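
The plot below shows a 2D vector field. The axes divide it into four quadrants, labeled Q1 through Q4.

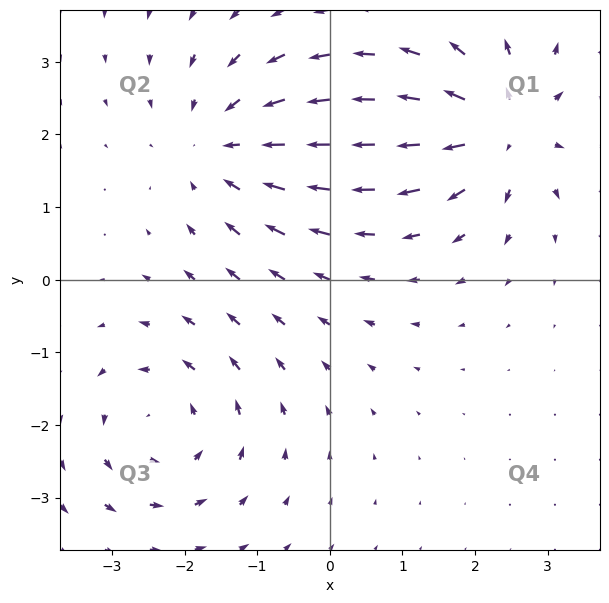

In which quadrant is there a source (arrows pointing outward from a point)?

The source sits at approximately (2.4, 2.1), which lies in quadrant Q1. The divergence there is about +6, positive as expected for a source.

Q1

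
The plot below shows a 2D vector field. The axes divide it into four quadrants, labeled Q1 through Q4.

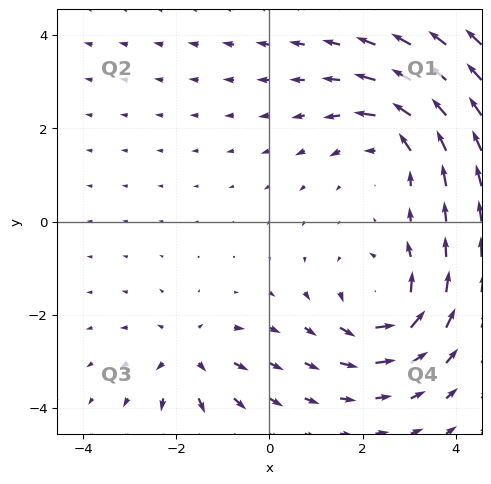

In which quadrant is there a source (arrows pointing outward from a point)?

Q3

The source sits at approximately (-1.7, -2.9), which lies in quadrant Q3. The divergence there is about +4, positive as expected for a source.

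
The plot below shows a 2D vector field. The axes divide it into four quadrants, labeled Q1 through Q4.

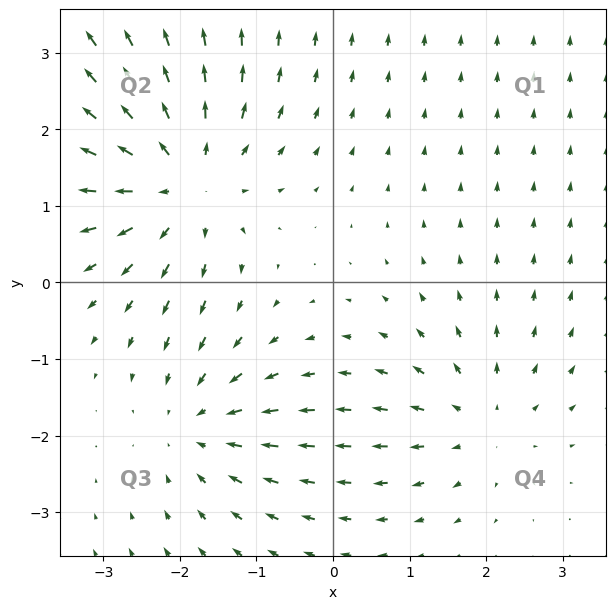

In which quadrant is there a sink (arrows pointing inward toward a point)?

Q3

The sink sits at approximately (-1.8, -1.9), which lies in quadrant Q3. The divergence there is about -3, negative as expected for a sink.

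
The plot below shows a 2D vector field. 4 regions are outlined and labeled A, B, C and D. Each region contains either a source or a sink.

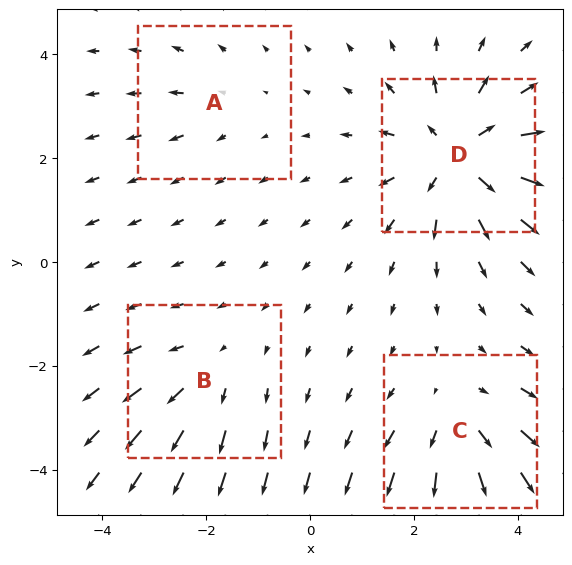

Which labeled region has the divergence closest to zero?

Divergence at each region's feature centre — A: about +2, B: about +3, C: about +4, D: about +6. Region A is closest to zero.

A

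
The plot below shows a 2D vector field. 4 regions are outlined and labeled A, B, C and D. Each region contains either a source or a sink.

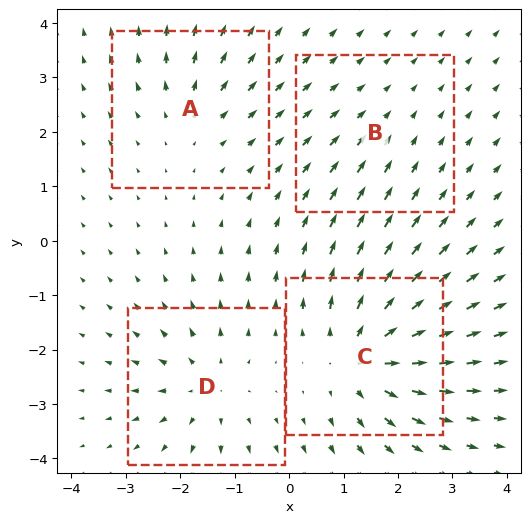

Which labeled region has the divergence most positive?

C

Divergence at each region's feature centre — A: about +3, B: about -2, C: about +7, D: about +5. Region C is most positive.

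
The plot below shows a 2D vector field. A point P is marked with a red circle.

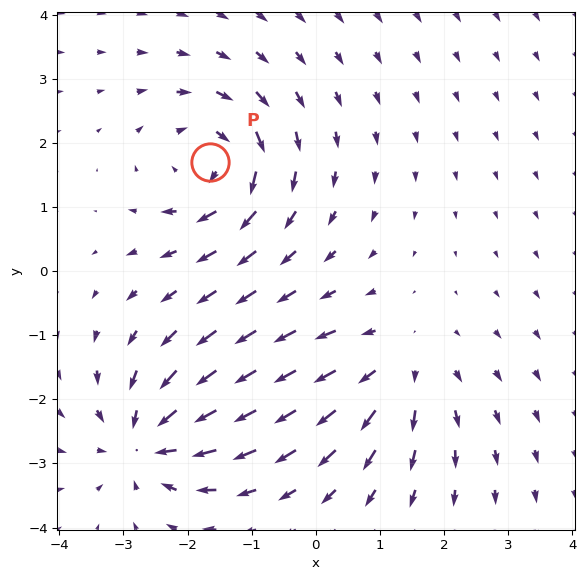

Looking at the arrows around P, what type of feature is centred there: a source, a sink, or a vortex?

At P (-1.6, 1.7) the arrows circulate clockwise. Divergence ≈0, curl about -5 — near-zero divergence with nonzero curl is a vortex.

vortex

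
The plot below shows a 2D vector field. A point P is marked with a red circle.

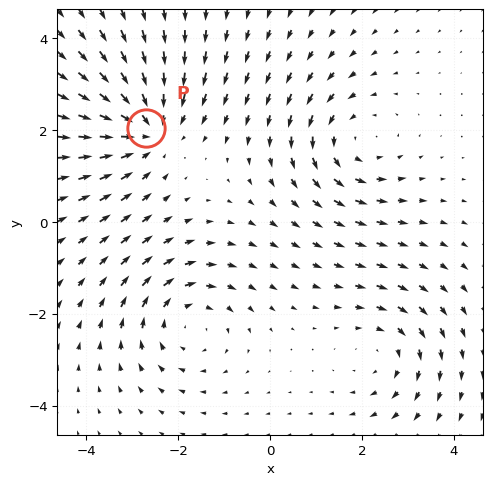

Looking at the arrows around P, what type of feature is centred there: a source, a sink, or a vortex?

At P (-2.7, 2.0) the arrows converge inward. Divergence about -4, curl ≈0 — negative divergence with near-zero curl is a sink.

sink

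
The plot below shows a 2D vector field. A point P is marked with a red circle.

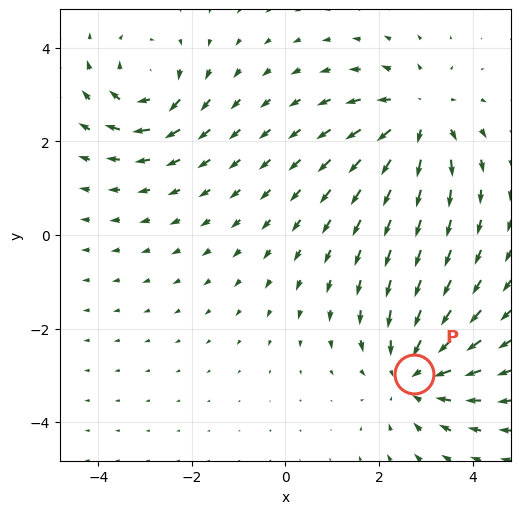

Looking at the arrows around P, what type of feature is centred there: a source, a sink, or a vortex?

At P (2.7, -3.0) the arrows converge inward. Divergence about -3, curl ≈0 — negative divergence with near-zero curl is a sink.

sink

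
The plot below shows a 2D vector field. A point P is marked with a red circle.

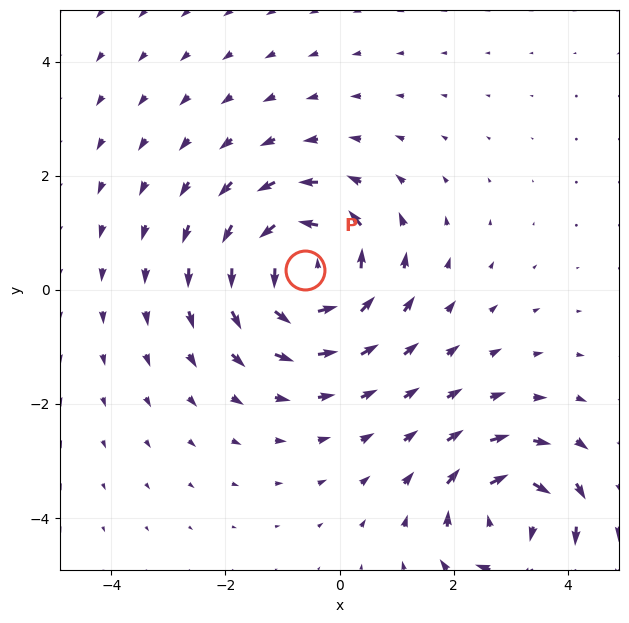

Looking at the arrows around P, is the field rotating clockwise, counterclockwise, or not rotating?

counterclockwise

Near P at (-0.6, 0.3) the arrows circulate counterclockwise. The curl (z-component) there is about +5; positive curl means counterclockwise rotation.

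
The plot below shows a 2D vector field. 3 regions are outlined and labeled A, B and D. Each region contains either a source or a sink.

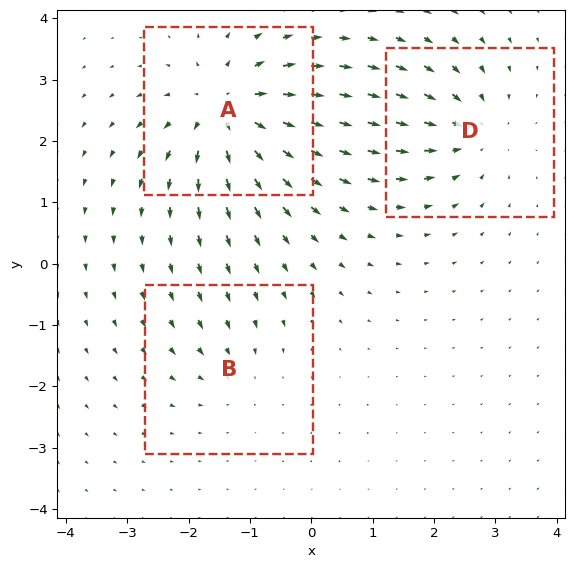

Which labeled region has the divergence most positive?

A

Divergence at each region's feature centre — A: about +6, B: about -2, D: about -4. Region A is most positive.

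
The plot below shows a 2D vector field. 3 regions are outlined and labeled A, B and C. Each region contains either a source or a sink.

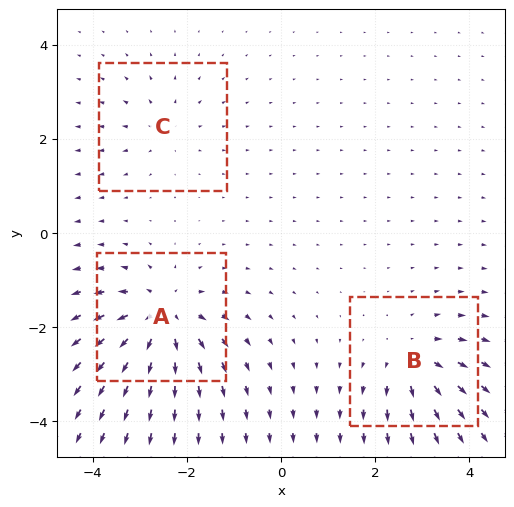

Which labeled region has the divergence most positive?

Divergence at each region's feature centre — A: about +6, B: about +4, C: about +2. Region A is most positive.

A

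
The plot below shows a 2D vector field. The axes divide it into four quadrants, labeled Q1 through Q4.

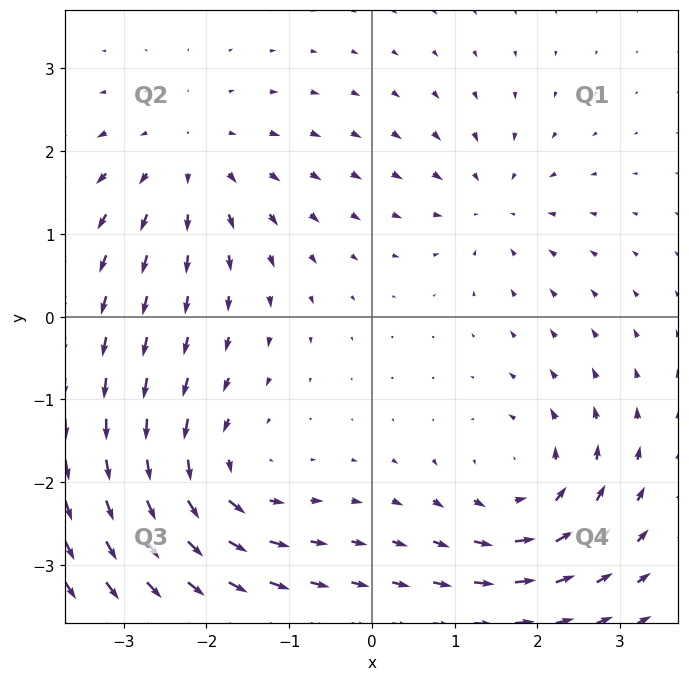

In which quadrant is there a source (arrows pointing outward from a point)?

Q2

The source sits at approximately (-2.2, 1.9), which lies in quadrant Q2. The divergence there is about +3, positive as expected for a source.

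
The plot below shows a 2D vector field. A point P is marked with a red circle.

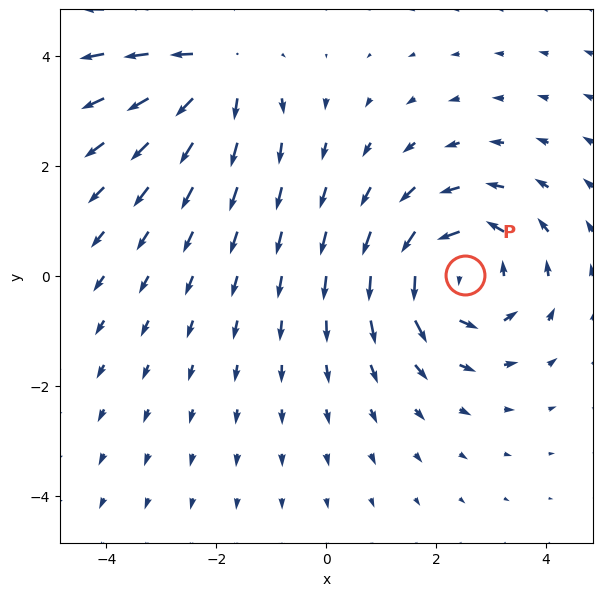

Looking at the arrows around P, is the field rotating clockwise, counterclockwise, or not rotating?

counterclockwise

Near P at (2.5, 0.0) the arrows circulate counterclockwise. The curl (z-component) there is about +4; positive curl means counterclockwise rotation.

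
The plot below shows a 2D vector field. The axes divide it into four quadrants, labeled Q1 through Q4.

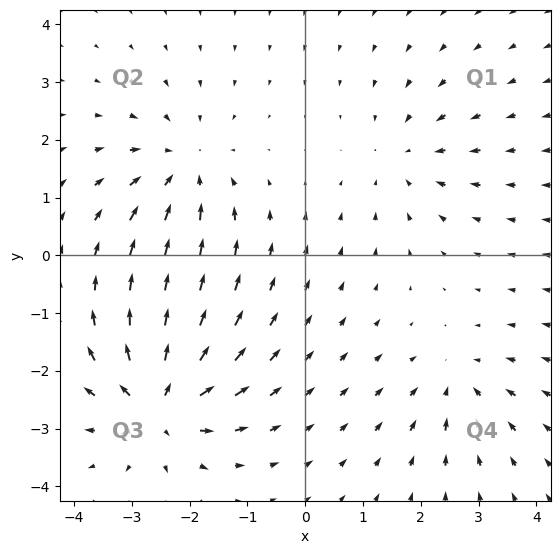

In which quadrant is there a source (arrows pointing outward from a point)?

The source sits at approximately (-2.5, -2.6), which lies in quadrant Q3. The divergence there is about +7, positive as expected for a source.

Q3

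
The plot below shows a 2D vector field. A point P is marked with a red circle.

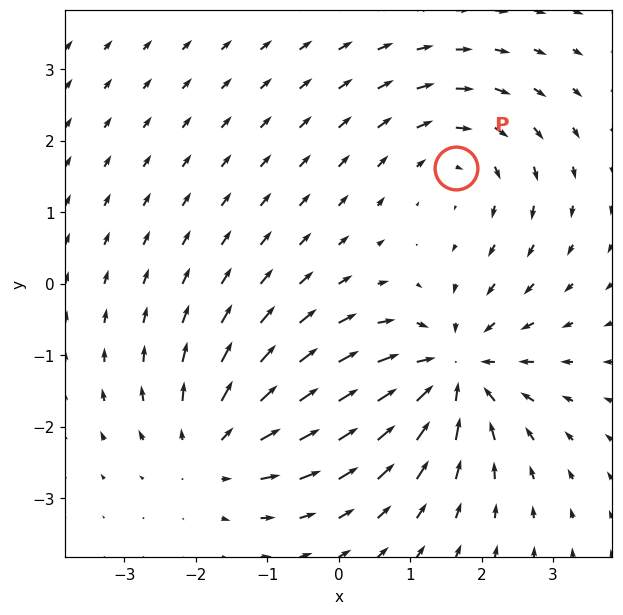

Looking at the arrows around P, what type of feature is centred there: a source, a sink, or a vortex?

vortex

At P (1.6, 1.6) the arrows circulate clockwise. Divergence ≈0, curl about -3 — near-zero divergence with nonzero curl is a vortex.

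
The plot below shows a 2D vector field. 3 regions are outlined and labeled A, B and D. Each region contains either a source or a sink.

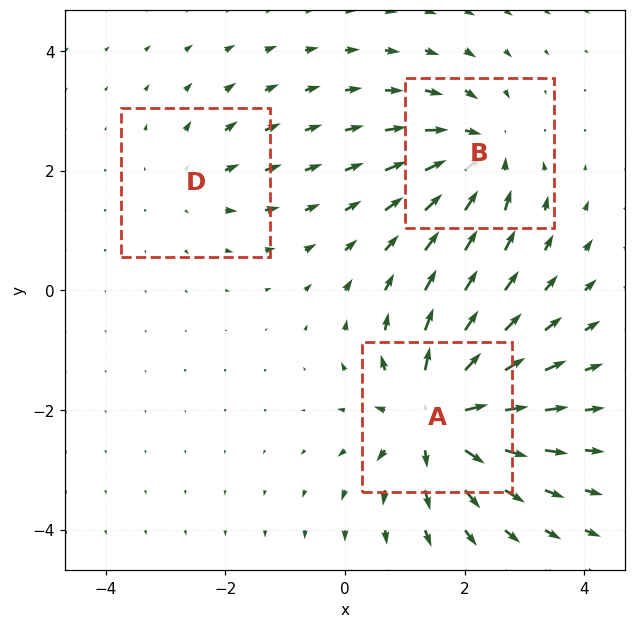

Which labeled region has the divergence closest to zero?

Divergence at each region's feature centre — A: about +6, B: about -4, D: about +2. Region D is closest to zero.

D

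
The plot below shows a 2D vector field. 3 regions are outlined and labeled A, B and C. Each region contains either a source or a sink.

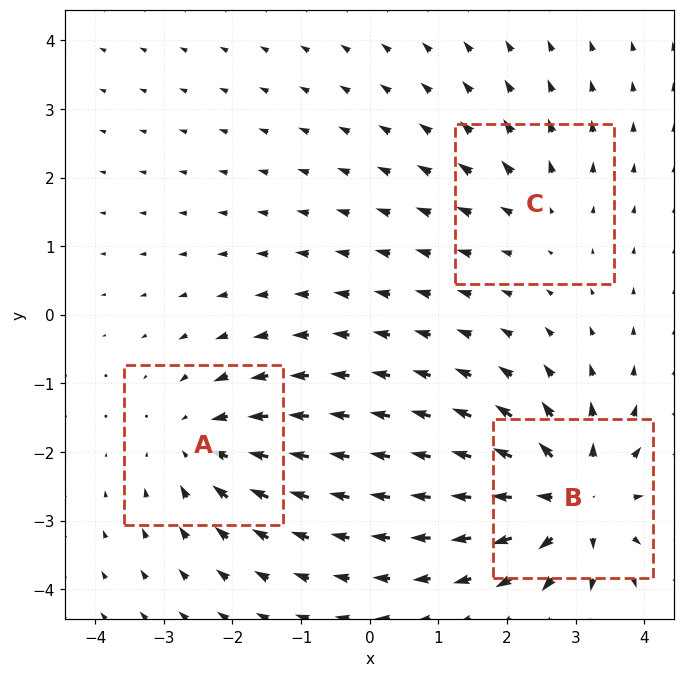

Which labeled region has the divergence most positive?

B

Divergence at each region's feature centre — A: about -3, B: about +5, C: about +2. Region B is most positive.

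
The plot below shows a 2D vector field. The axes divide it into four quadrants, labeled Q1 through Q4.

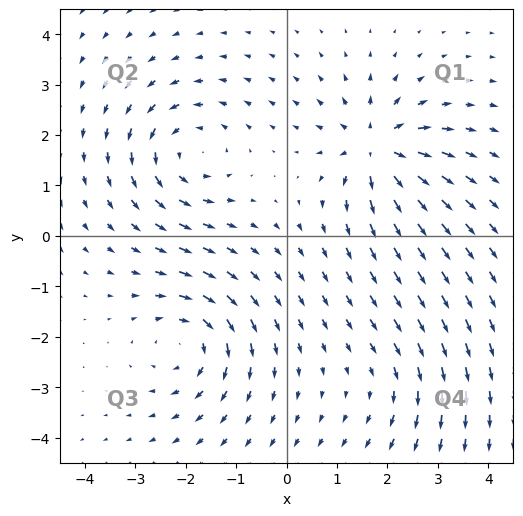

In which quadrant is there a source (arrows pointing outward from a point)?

Q1

The source sits at approximately (1.8, 1.7), which lies in quadrant Q1. The divergence there is about +7, positive as expected for a source.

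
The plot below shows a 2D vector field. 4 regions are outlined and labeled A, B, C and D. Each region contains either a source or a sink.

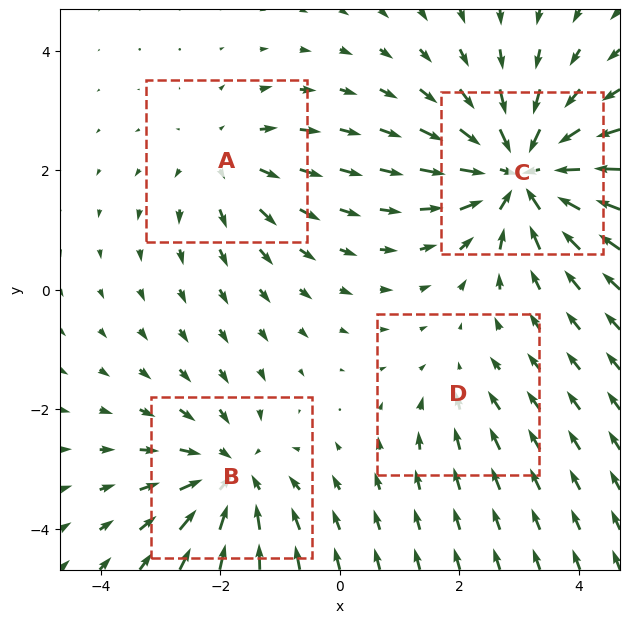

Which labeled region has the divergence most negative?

Divergence at each region's feature centre — A: about +3, B: about -5, C: about -7, D: about -2. Region C is most negative.

C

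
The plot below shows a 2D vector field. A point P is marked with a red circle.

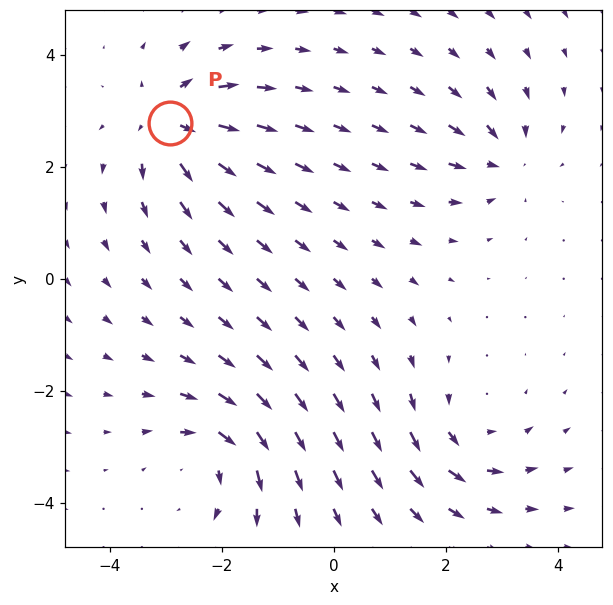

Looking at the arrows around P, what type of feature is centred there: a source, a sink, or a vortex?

source

At P (-2.9, 2.8) the arrows spread outward. Divergence about +7, curl ≈0 — positive divergence with near-zero curl is a source.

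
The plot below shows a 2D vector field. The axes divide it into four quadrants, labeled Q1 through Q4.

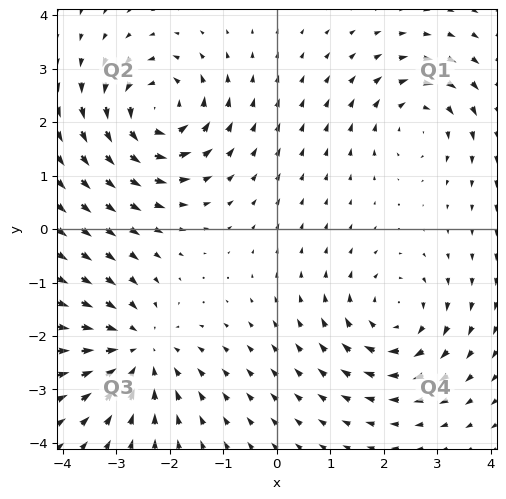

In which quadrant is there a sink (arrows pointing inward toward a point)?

The sink sits at approximately (-2.6, -2.3), which lies in quadrant Q3. The divergence there is about -4, negative as expected for a sink.

Q3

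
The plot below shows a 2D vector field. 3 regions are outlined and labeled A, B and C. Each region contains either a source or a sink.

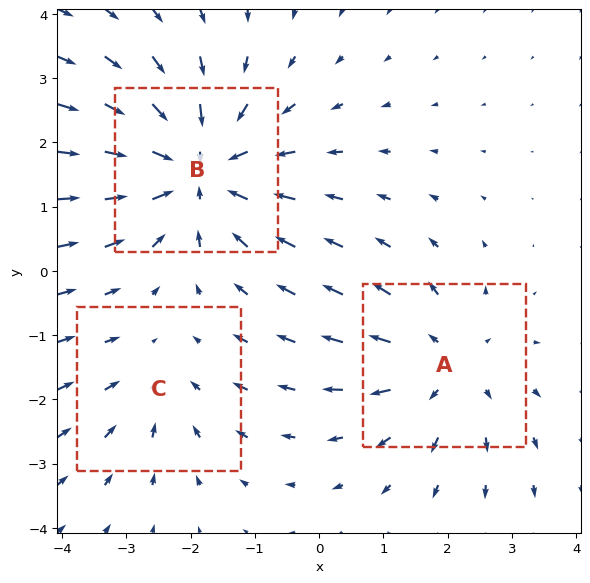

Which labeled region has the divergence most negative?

Divergence at each region's feature centre — A: about +3, B: about -4, C: about -2. Region B is most negative.

B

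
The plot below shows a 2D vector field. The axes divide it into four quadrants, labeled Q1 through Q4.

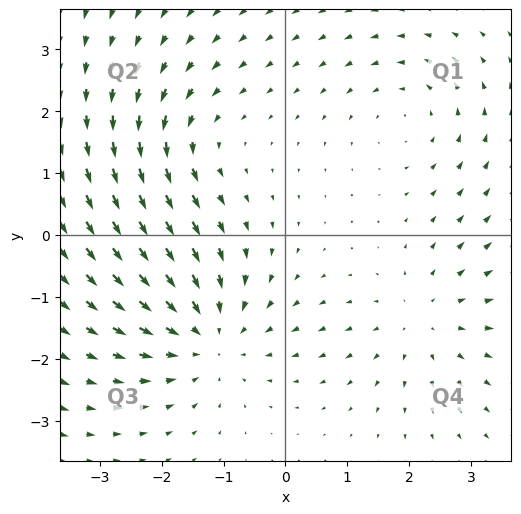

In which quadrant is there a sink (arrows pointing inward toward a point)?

The sink sits at approximately (-1.3, -1.6), which lies in quadrant Q3. The divergence there is about -4, negative as expected for a sink.

Q3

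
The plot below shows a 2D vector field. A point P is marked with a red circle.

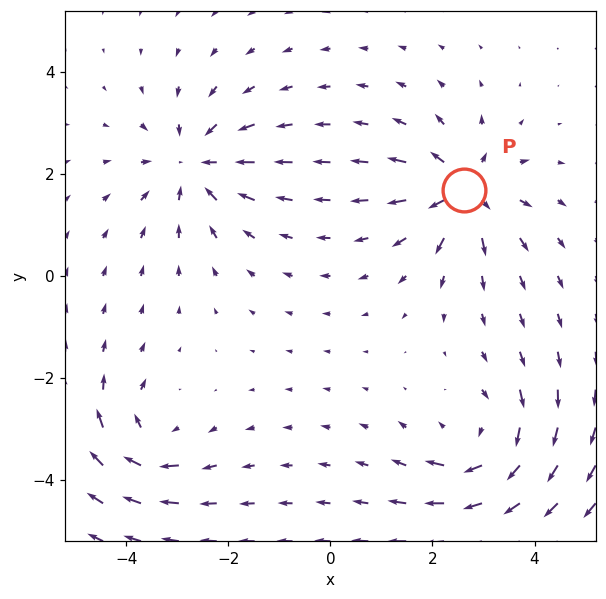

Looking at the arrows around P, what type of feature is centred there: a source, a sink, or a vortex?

At P (2.6, 1.7) the arrows spread outward. Divergence about +6, curl ≈0 — positive divergence with near-zero curl is a source.

source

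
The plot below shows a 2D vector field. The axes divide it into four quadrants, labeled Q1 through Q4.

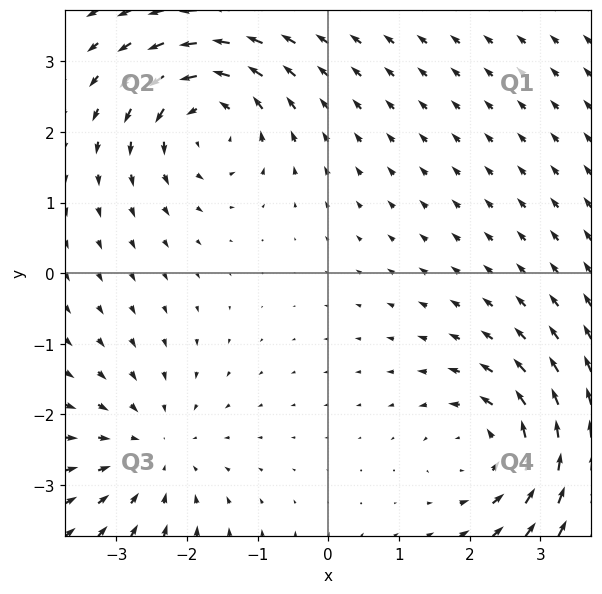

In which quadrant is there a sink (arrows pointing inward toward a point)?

Q3

The sink sits at approximately (-2.5, -2.5), which lies in quadrant Q3. The divergence there is about -3, negative as expected for a sink.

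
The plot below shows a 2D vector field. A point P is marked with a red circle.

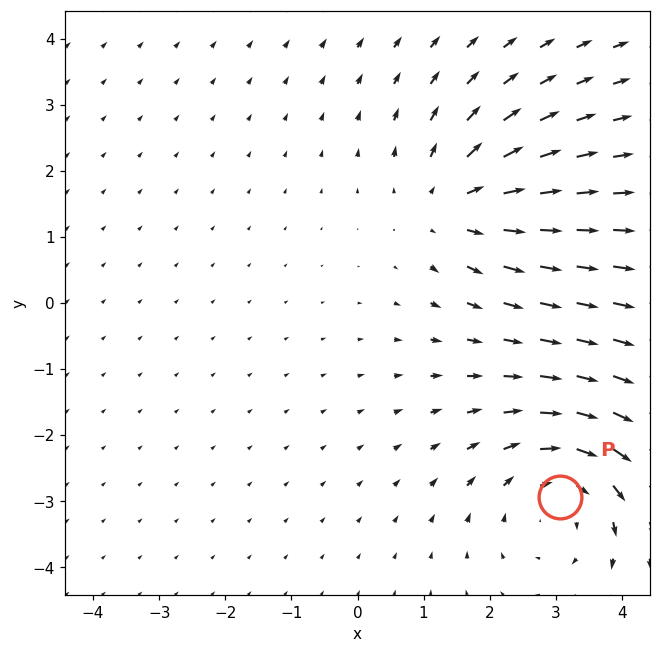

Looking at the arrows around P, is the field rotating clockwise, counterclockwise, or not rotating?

clockwise

Near P at (3.1, -2.9) the arrows circulate clockwise. The curl (z-component) there is about -4; negative curl means clockwise rotation.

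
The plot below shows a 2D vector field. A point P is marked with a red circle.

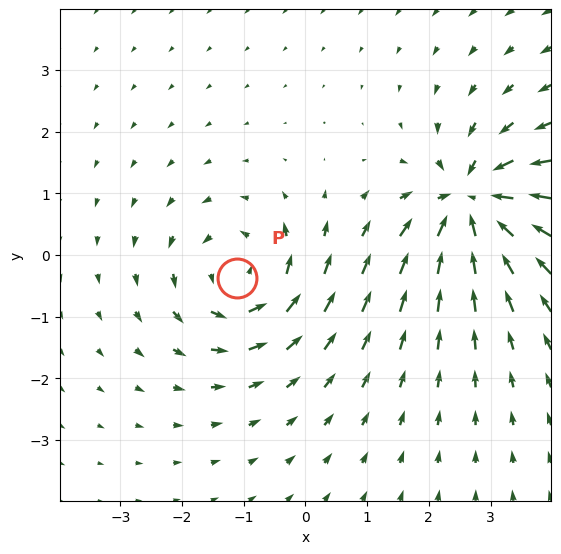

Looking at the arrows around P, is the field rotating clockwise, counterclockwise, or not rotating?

Near P at (-1.1, -0.4) the arrows circulate counterclockwise. The curl (z-component) there is about +5; positive curl means counterclockwise rotation.

counterclockwise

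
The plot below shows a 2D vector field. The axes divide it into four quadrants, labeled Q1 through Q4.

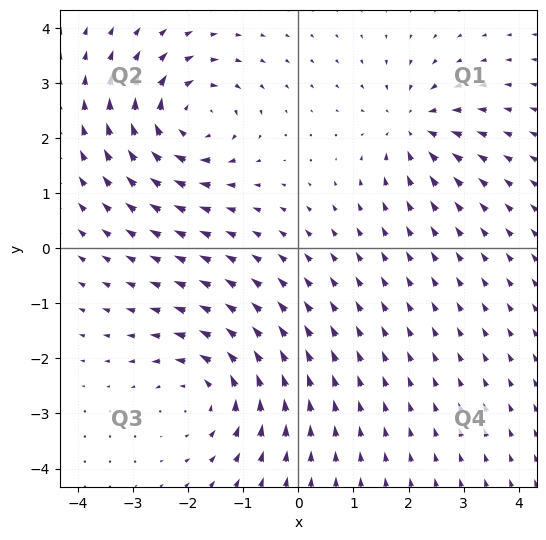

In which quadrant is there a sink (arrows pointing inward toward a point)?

The sink sits at approximately (2.1, 2.2), which lies in quadrant Q1. The divergence there is about -4, negative as expected for a sink.

Q1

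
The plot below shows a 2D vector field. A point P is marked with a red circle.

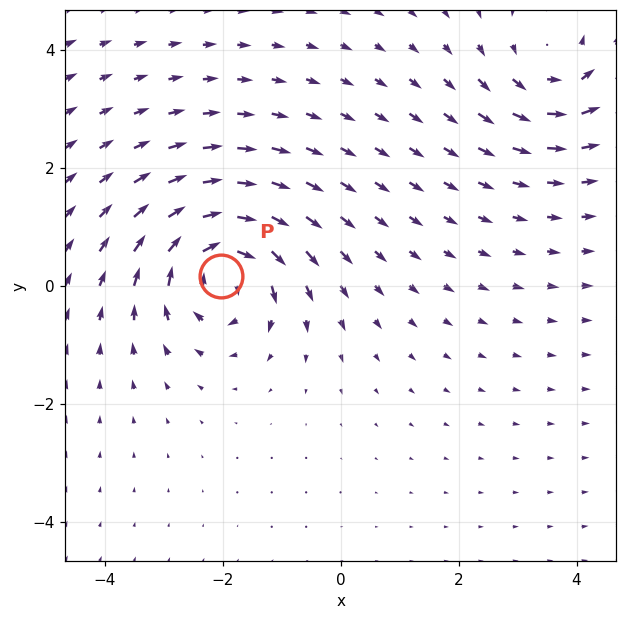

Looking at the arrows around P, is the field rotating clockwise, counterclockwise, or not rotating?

clockwise

Near P at (-2.0, 0.2) the arrows circulate clockwise. The curl (z-component) there is about -6; negative curl means clockwise rotation.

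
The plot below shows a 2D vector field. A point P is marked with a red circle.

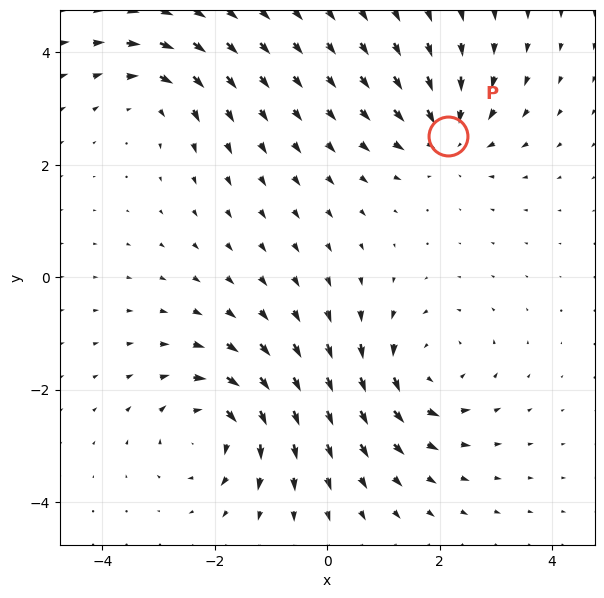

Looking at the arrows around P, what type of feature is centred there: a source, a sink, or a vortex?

At P (2.1, 2.5) the arrows converge inward. Divergence about -5, curl ≈0 — negative divergence with near-zero curl is a sink.

sink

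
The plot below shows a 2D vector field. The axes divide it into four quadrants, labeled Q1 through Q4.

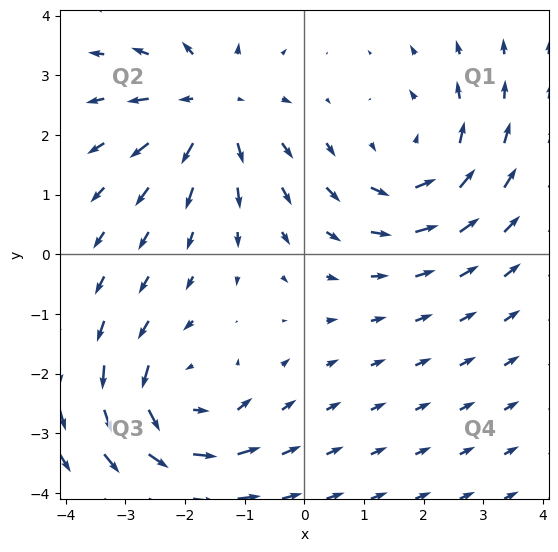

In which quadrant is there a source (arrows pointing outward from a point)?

The source sits at approximately (-1.6, 2.5), which lies in quadrant Q2. The divergence there is about +5, positive as expected for a source.

Q2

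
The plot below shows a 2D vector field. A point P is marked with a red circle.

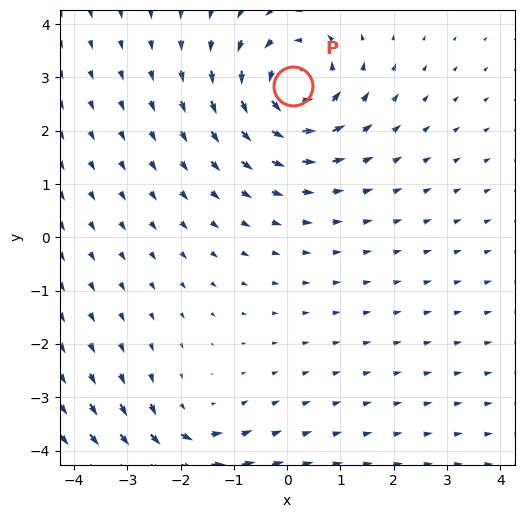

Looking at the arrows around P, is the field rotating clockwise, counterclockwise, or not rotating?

counterclockwise

Near P at (0.1, 2.8) the arrows circulate counterclockwise. The curl (z-component) there is about +5; positive curl means counterclockwise rotation.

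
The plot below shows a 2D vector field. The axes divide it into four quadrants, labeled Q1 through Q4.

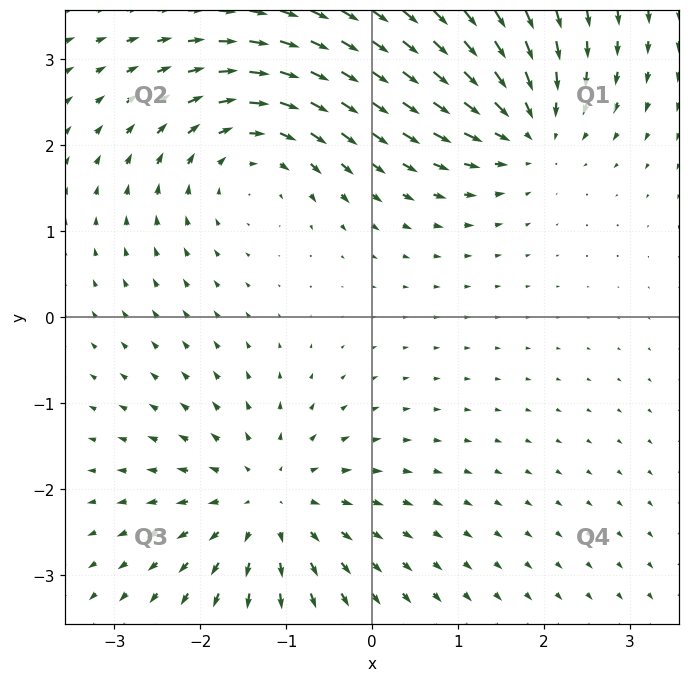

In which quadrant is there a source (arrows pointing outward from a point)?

Q3

The source sits at approximately (-1.2, -2.2), which lies in quadrant Q3. The divergence there is about +4, positive as expected for a source.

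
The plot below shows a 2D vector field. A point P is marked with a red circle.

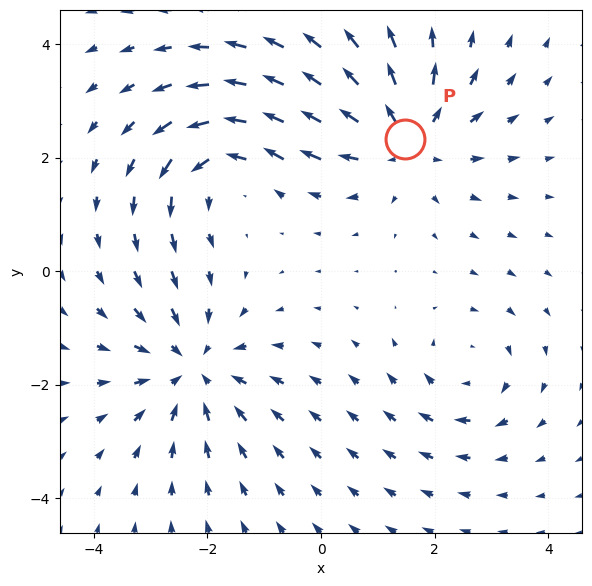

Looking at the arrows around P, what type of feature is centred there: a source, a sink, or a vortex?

source

At P (1.5, 2.3) the arrows spread outward. Divergence about +4, curl ≈0 — positive divergence with near-zero curl is a source.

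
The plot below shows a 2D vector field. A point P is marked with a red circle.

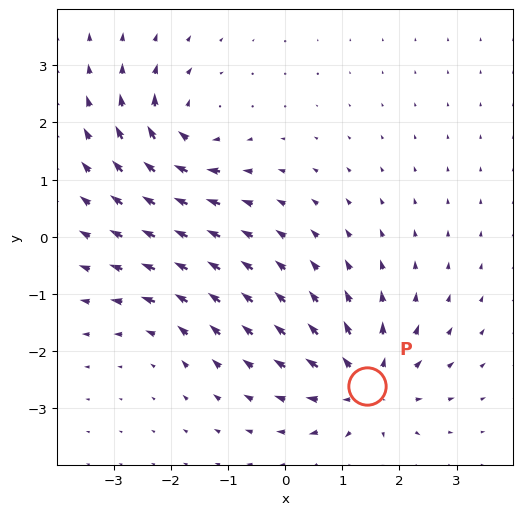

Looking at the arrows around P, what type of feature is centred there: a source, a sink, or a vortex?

At P (1.4, -2.6) the arrows spread outward. Divergence about +6, curl ≈0 — positive divergence with near-zero curl is a source.

source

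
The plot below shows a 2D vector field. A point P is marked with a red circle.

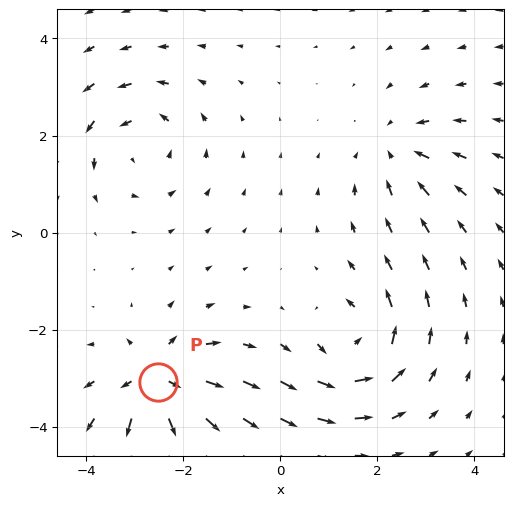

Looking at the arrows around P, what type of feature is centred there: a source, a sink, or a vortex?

At P (-2.5, -3.1) the arrows spread outward. Divergence about +7, curl ≈0 — positive divergence with near-zero curl is a source.

source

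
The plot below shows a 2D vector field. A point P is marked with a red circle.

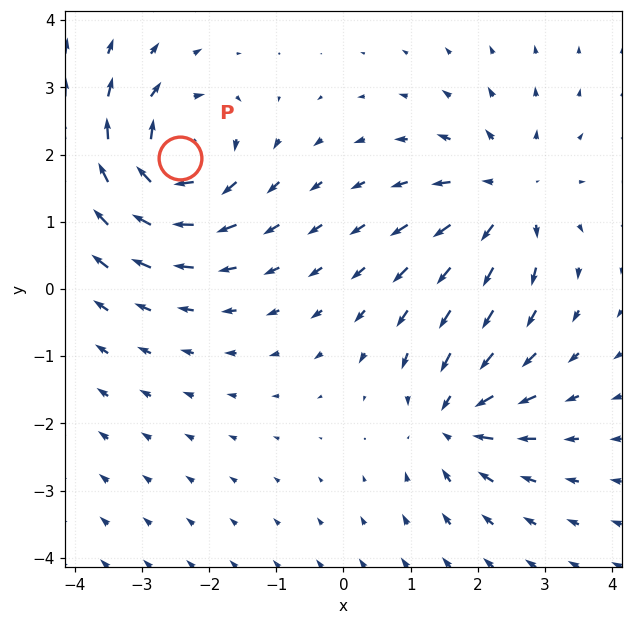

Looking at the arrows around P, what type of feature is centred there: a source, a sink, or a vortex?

vortex

At P (-2.4, 2.0) the arrows circulate clockwise. Divergence ≈0, curl about -5 — near-zero divergence with nonzero curl is a vortex.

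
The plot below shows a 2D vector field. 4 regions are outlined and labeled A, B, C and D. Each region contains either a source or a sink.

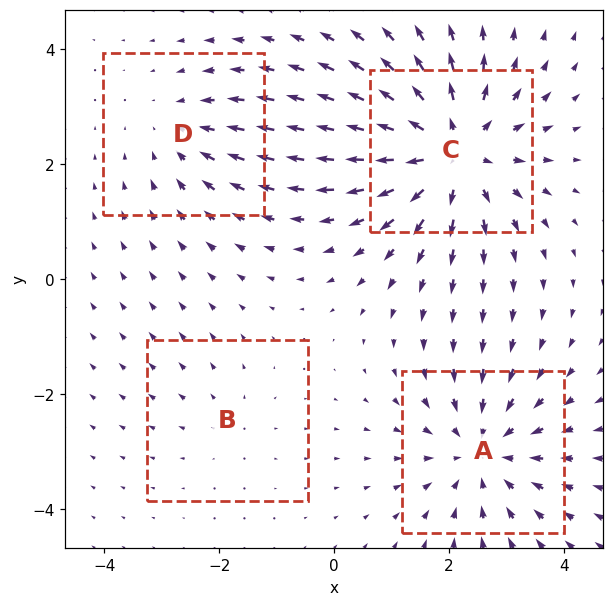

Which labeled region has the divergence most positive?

Divergence at each region's feature centre — A: about -4, B: about +2, C: about +6, D: about -3. Region C is most positive.

C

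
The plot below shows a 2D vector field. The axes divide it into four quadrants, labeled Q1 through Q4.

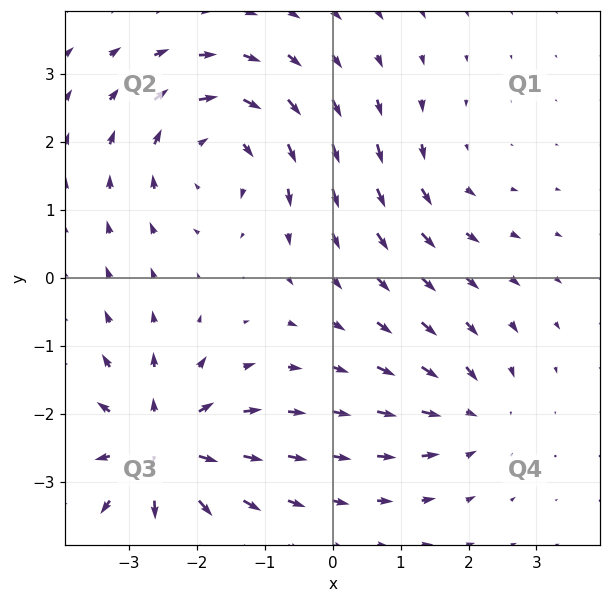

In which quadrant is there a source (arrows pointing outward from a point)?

Q3

The source sits at approximately (-2.5, -2.5), which lies in quadrant Q3. The divergence there is about +6, positive as expected for a source.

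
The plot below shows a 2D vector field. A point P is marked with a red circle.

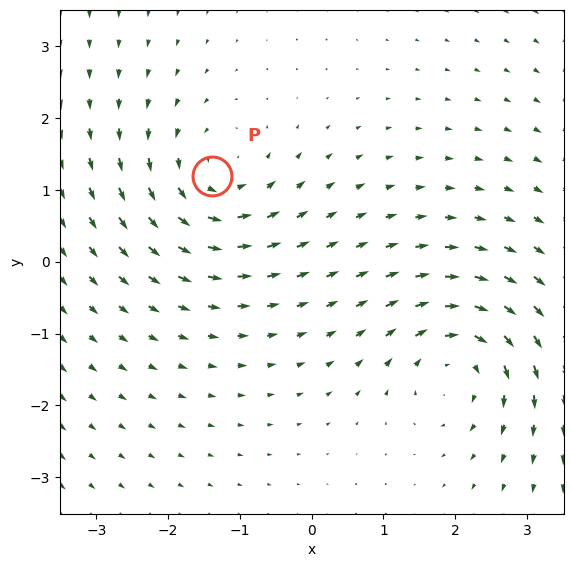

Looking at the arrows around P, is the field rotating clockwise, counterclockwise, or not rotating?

Near P at (-1.4, 1.2) the arrows circulate counterclockwise. The curl (z-component) there is about +4; positive curl means counterclockwise rotation.

counterclockwise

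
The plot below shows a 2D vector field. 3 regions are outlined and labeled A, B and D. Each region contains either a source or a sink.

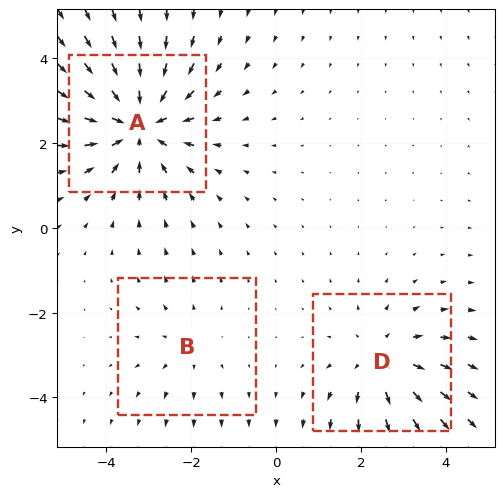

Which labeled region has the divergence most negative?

Divergence at each region's feature centre — A: about -4, B: about +2, D: about +3. Region A is most negative.

A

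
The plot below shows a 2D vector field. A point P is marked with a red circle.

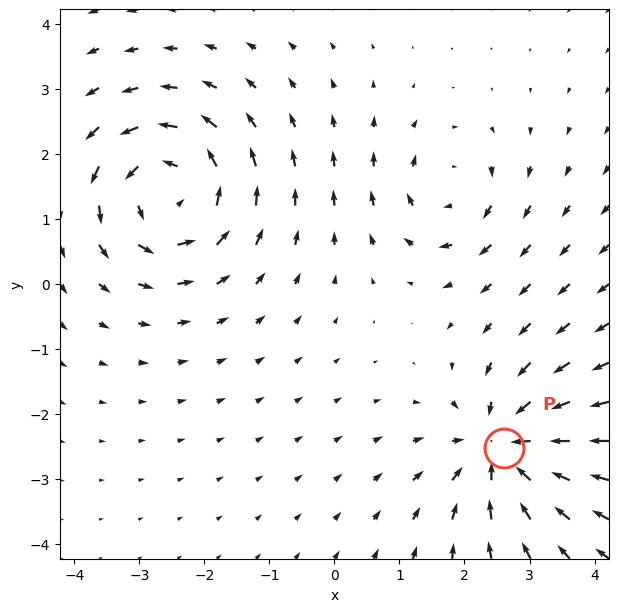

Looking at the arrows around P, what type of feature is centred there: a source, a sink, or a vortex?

sink

At P (2.6, -2.5) the arrows converge inward. Divergence about -5, curl ≈0 — negative divergence with near-zero curl is a sink.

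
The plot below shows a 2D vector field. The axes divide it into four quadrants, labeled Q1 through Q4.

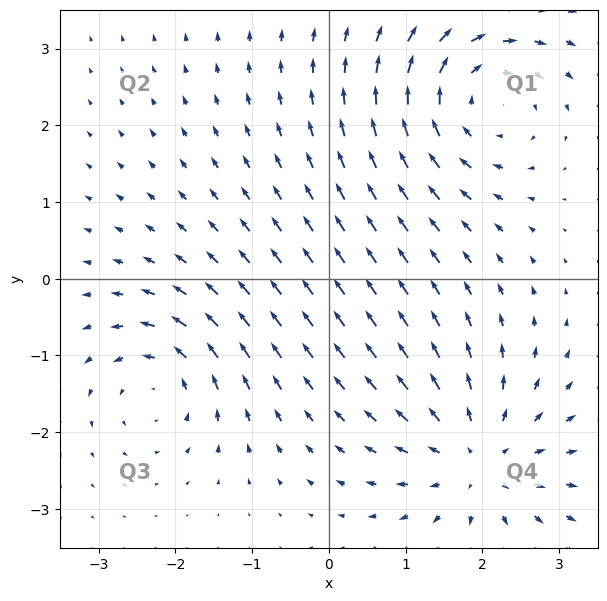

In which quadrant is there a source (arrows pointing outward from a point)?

Q4

The source sits at approximately (2.0, -2.4), which lies in quadrant Q4. The divergence there is about +4, positive as expected for a source.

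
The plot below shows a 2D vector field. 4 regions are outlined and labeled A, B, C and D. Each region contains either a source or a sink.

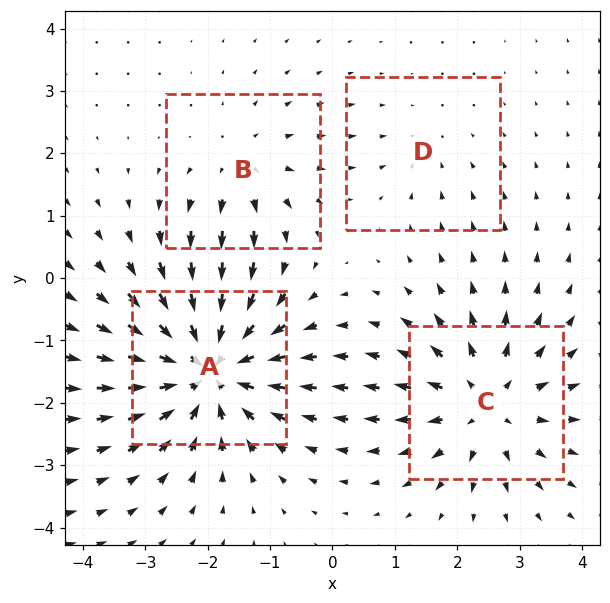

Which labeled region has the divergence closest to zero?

Divergence at each region's feature centre — A: about -8, B: about +3, C: about +5, D: about -2. Region D is closest to zero.

D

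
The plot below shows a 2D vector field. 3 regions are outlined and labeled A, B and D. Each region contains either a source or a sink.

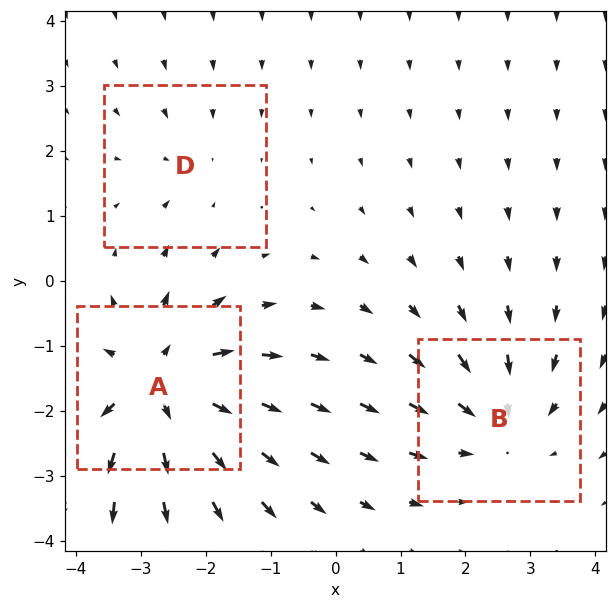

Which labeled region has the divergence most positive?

Divergence at each region's feature centre — A: about +5, B: about -3, D: about -2. Region A is most positive.

A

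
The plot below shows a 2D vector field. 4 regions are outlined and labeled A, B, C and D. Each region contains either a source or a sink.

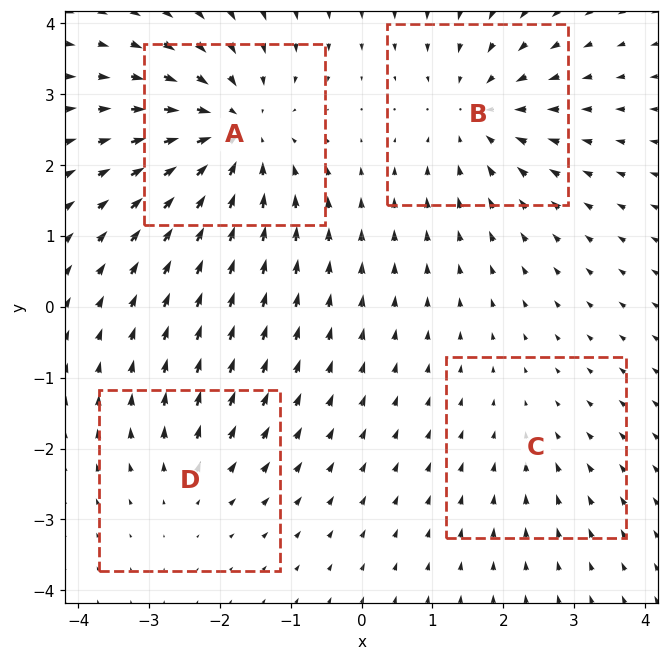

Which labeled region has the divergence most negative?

Divergence at each region's feature centre — A: about -6, B: about -5, C: about -2, D: about +3. Region A is most negative.

A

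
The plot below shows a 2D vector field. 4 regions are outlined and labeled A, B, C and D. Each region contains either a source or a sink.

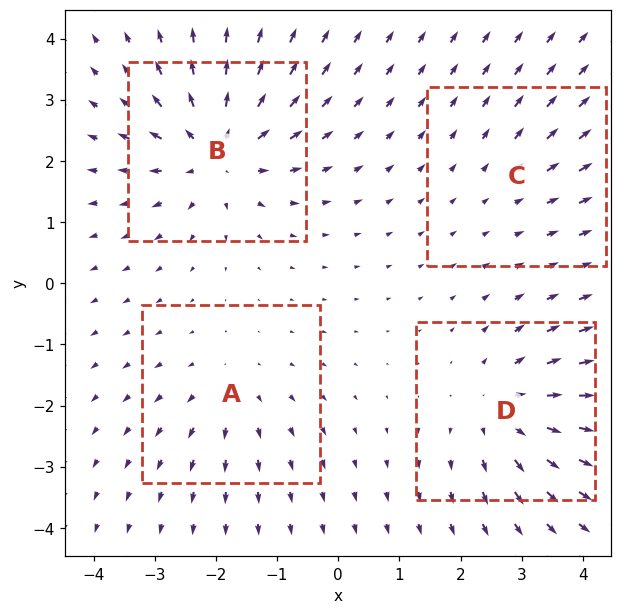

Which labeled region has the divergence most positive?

Divergence at each region's feature centre — A: about +3, B: about +7, C: about +2, D: about +5. Region B is most positive.

B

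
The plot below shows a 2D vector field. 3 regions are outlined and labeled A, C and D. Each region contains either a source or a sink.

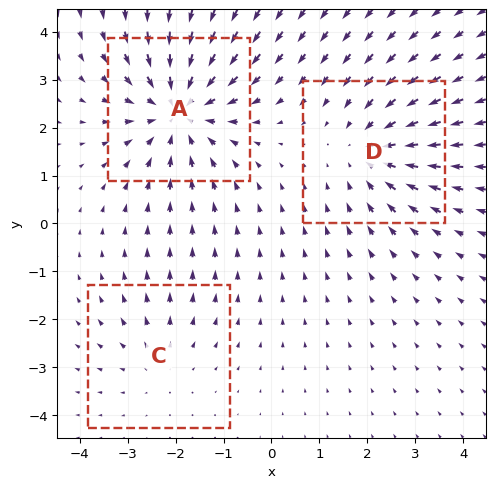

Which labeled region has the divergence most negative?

Divergence at each region's feature centre — A: about -4, C: about +2, D: about -3. Region A is most negative.

A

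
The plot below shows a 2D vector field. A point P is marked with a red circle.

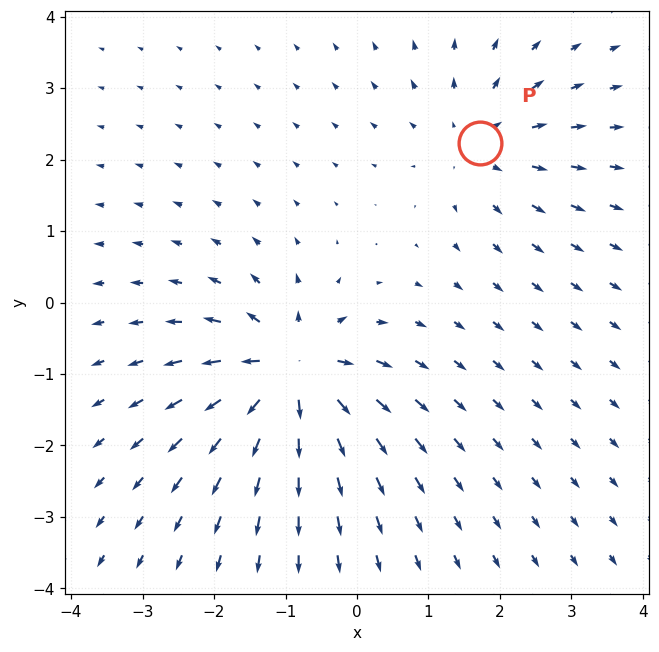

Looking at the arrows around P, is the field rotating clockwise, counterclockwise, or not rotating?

Near P at (1.7, 2.2) the arrows show no circulation. The curl there is ≈0.

not rotating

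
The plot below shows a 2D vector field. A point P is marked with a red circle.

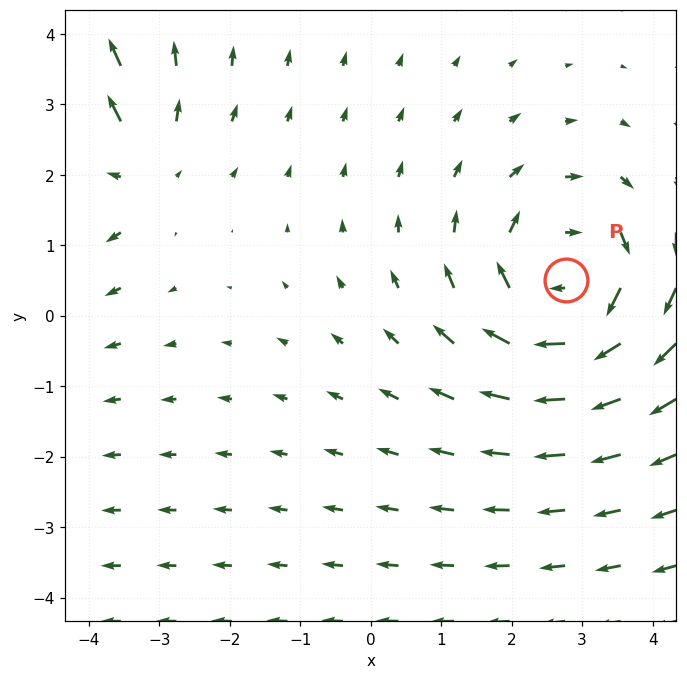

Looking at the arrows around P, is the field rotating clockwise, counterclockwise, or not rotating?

clockwise

Near P at (2.8, 0.5) the arrows circulate clockwise. The curl (z-component) there is about -4; negative curl means clockwise rotation.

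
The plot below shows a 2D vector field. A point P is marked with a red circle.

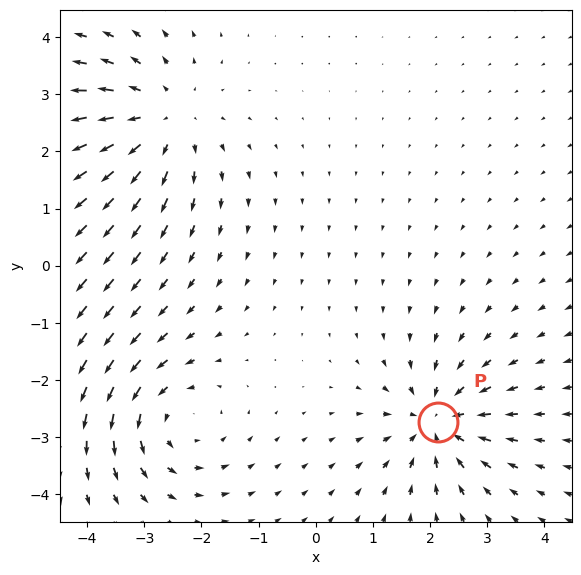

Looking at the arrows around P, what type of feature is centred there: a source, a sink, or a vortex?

At P (2.1, -2.7) the arrows converge inward. Divergence about -4, curl ≈0 — negative divergence with near-zero curl is a sink.

sink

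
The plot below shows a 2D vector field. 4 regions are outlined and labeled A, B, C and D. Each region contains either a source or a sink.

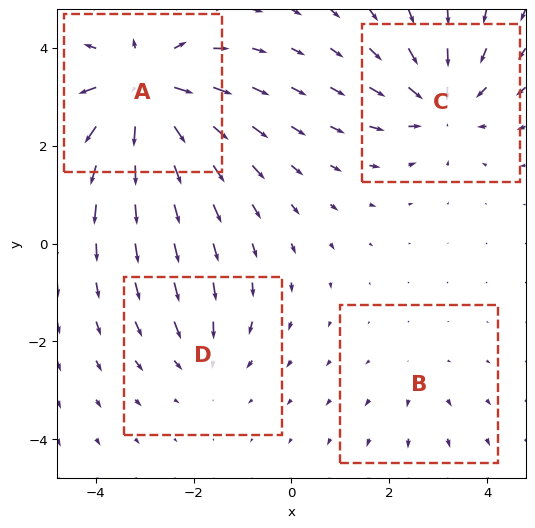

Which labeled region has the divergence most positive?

A

Divergence at each region's feature centre — A: about +7, B: about +2, C: about -5, D: about -3. Region A is most positive.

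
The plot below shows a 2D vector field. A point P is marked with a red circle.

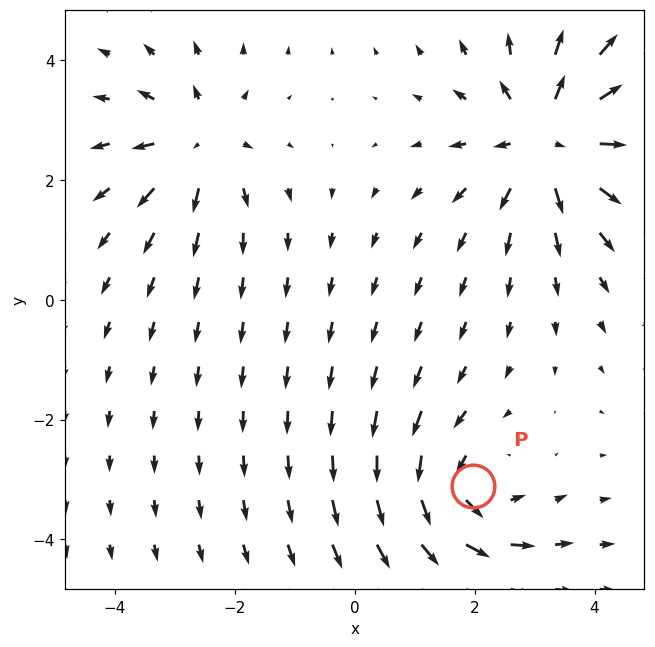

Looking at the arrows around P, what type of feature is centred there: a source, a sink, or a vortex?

vortex

At P (2.0, -3.1) the arrows circulate counterclockwise. Divergence ≈0, curl about +3 — near-zero divergence with nonzero curl is a vortex.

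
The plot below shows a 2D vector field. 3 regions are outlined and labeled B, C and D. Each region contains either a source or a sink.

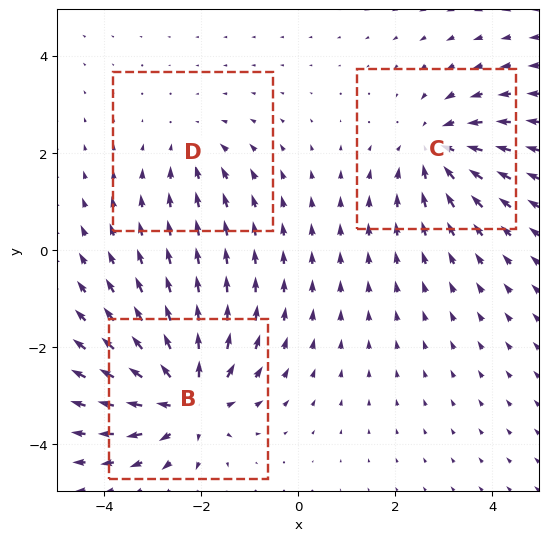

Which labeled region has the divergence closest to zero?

D

Divergence at each region's feature centre — B: about +5, C: about -4, D: about -2. Region D is closest to zero.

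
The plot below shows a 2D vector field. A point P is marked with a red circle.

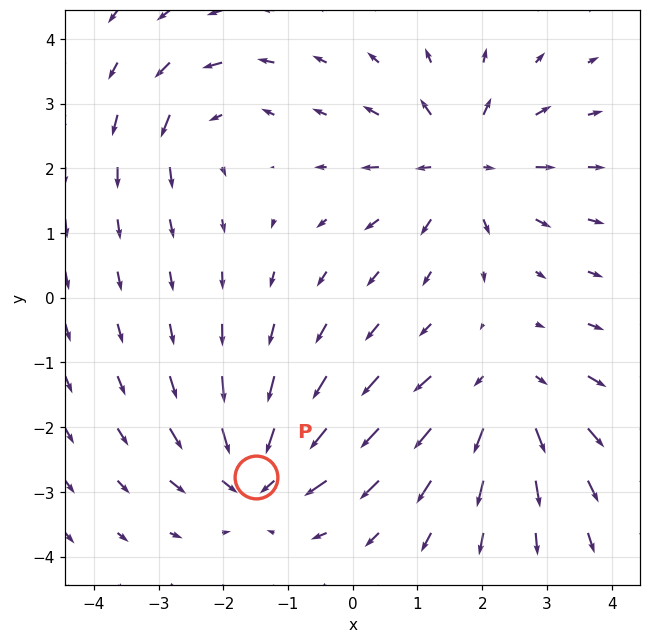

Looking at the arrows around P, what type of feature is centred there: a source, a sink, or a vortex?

At P (-1.5, -2.8) the arrows converge inward. Divergence about -6, curl ≈0 — negative divergence with near-zero curl is a sink.

sink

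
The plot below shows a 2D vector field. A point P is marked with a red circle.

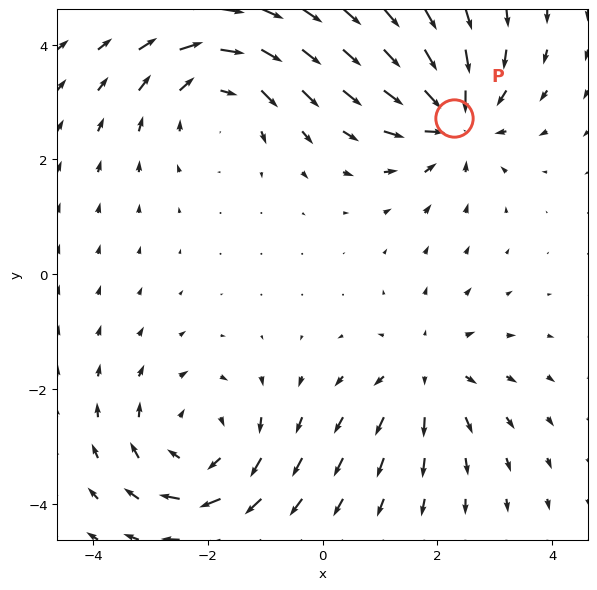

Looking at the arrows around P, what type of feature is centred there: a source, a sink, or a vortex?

sink

At P (2.3, 2.7) the arrows converge inward. Divergence about -6, curl ≈0 — negative divergence with near-zero curl is a sink.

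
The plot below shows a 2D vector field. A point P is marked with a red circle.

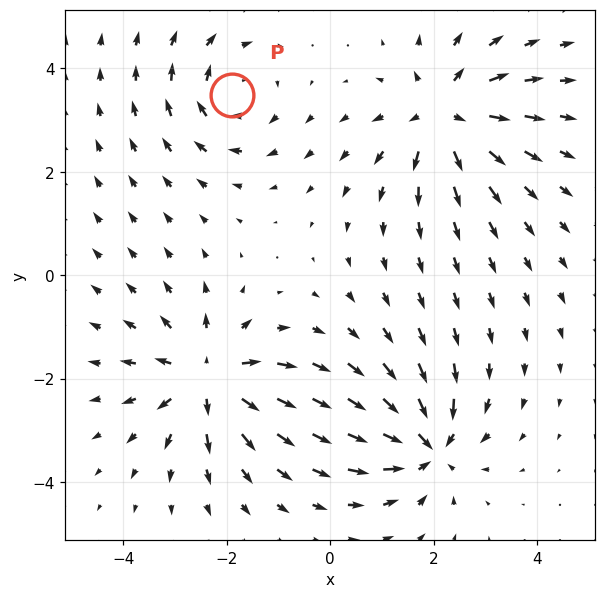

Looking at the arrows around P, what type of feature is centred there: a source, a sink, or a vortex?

vortex

At P (-1.9, 3.5) the arrows circulate clockwise. Divergence ≈0, curl about -4 — near-zero divergence with nonzero curl is a vortex.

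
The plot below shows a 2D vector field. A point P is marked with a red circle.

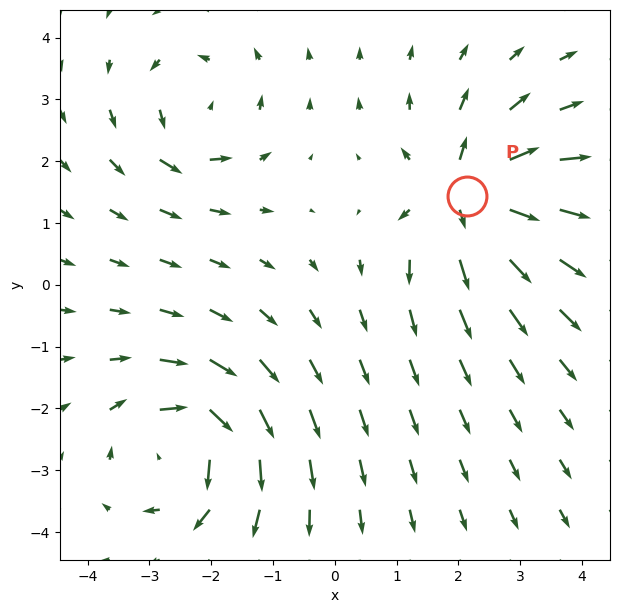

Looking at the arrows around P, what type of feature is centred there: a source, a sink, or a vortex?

source

At P (2.1, 1.4) the arrows spread outward. Divergence about +7, curl ≈0 — positive divergence with near-zero curl is a source.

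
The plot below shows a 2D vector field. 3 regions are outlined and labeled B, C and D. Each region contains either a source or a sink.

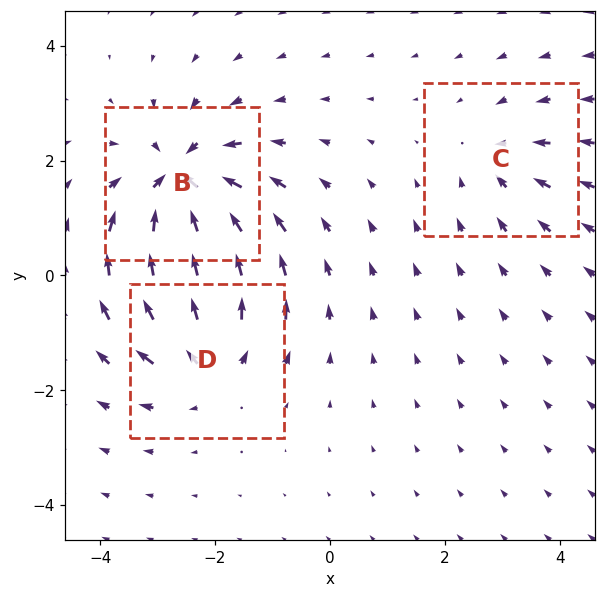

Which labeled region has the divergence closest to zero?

Divergence at each region's feature centre — B: about -6, C: about -3, D: about +4. Region C is closest to zero.

C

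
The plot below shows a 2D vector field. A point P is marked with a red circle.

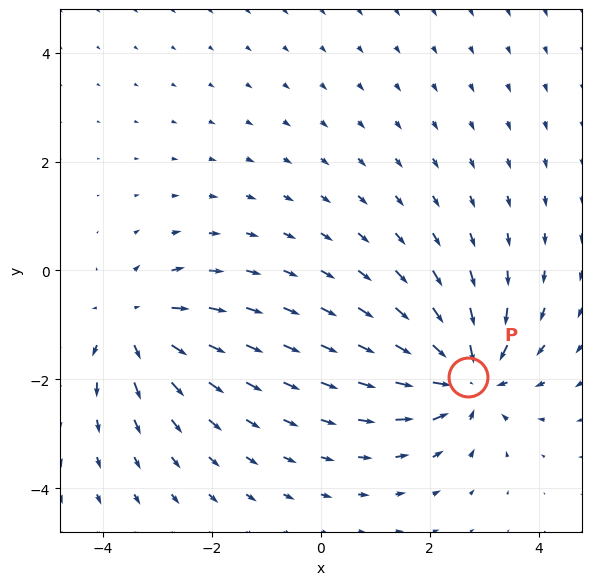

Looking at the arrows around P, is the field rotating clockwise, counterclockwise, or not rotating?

Near P at (2.7, -2.0) the arrows show no circulation. The curl there is ≈0.

not rotating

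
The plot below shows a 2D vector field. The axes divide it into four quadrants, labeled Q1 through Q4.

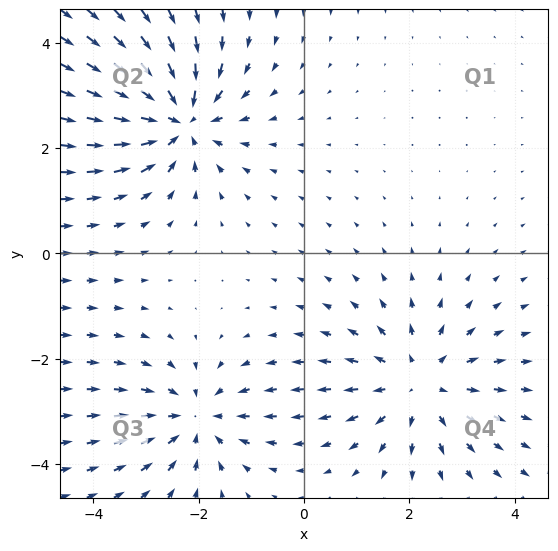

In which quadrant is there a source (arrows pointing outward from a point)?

Q4

The source sits at approximately (2.2, -2.5), which lies in quadrant Q4. The divergence there is about +4, positive as expected for a source.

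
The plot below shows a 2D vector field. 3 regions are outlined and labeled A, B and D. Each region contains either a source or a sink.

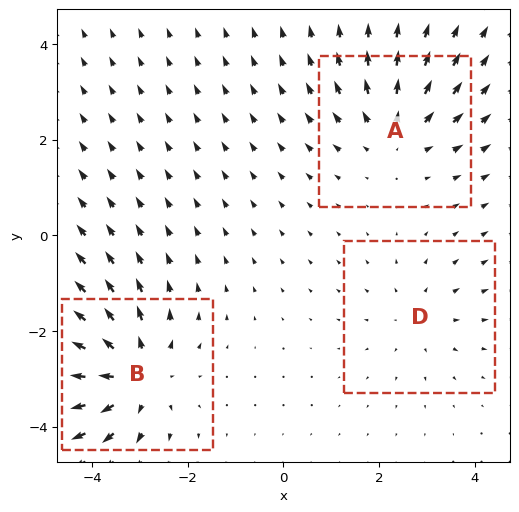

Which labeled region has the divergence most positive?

B

Divergence at each region's feature centre — A: about +3, B: about +4, D: about +2. Region B is most positive.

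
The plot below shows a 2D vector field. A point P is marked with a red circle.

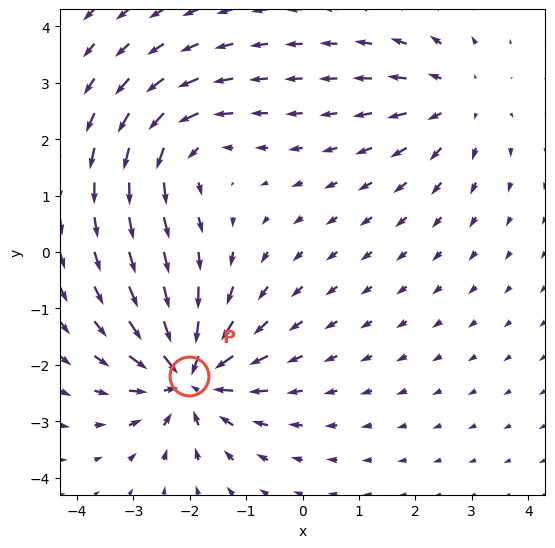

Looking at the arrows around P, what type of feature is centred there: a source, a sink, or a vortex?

sink

At P (-2.0, -2.2) the arrows converge inward. Divergence about -6, curl ≈0 — negative divergence with near-zero curl is a sink.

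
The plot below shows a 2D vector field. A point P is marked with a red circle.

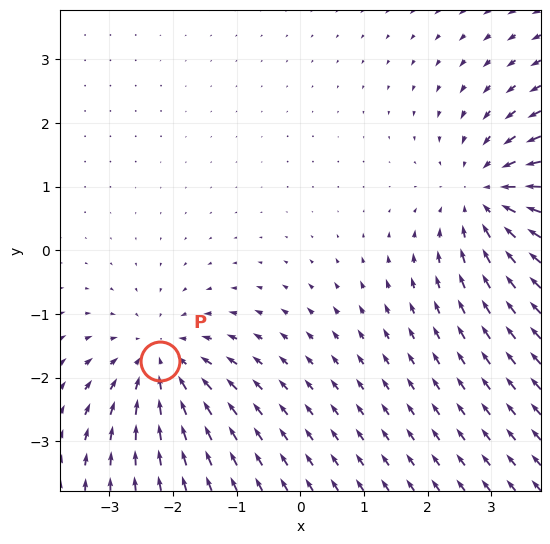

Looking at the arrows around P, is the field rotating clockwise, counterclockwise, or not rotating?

Near P at (-2.2, -1.7) the arrows show no circulation. The curl there is ≈0.

not rotating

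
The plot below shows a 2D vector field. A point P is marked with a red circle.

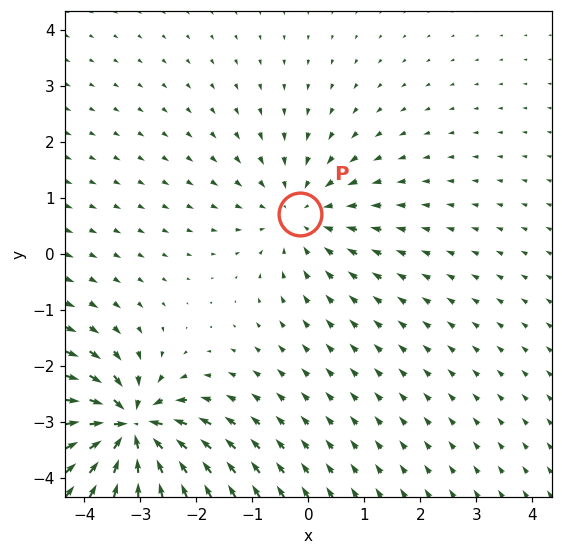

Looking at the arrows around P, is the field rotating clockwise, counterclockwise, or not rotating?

not rotating

Near P at (-0.2, 0.7) the arrows show no circulation. The curl there is ≈0.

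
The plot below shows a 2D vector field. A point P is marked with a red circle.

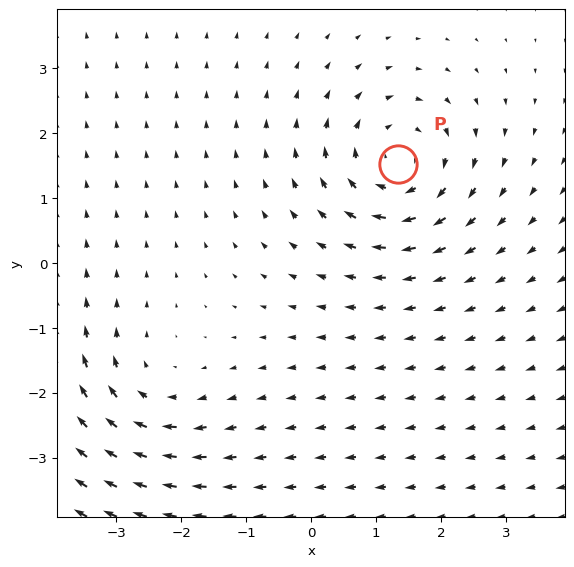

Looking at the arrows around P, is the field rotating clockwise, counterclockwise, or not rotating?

Near P at (1.3, 1.5) the arrows circulate clockwise. The curl (z-component) there is about -5; negative curl means clockwise rotation.

clockwise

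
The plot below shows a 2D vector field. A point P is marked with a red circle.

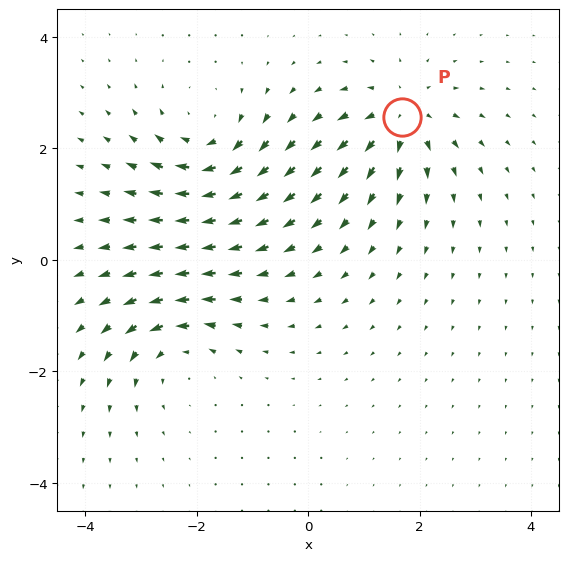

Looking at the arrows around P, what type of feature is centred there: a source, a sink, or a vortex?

At P (1.7, 2.6) the arrows spread outward. Divergence about +6, curl ≈0 — positive divergence with near-zero curl is a source.

source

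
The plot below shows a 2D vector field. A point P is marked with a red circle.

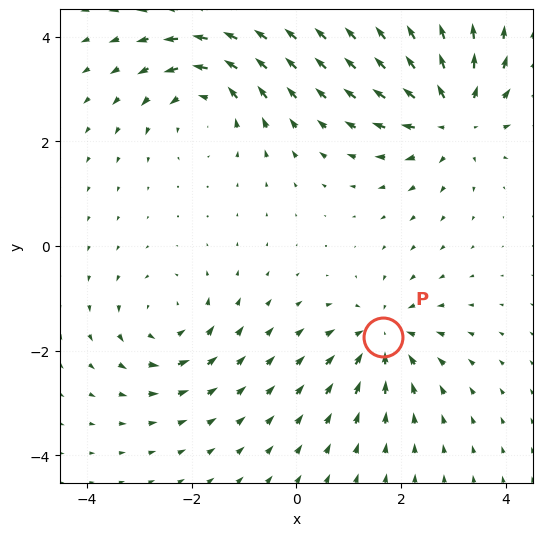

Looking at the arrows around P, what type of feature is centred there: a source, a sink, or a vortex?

At P (1.6, -1.7) the arrows converge inward. Divergence about -5, curl ≈0 — negative divergence with near-zero curl is a sink.

sink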